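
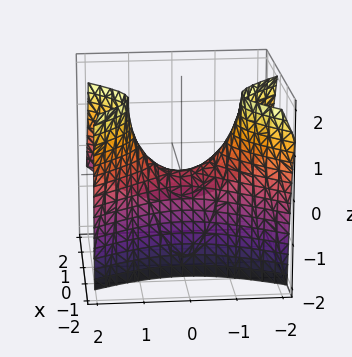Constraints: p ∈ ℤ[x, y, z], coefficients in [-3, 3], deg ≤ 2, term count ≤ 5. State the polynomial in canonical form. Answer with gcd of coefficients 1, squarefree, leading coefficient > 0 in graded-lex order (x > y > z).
3*x^2 + 3*x*z - 2*y^2 + 3*z

Degree: no degree-1 surface has this shape, so deg p = 2.
Against the integer gridlines: it crosses the z-axis at the gridline z = 0; it meets the x-axis at x = 0 (among the integer gridlines).
Assembling these constraints gives the stated polynomial.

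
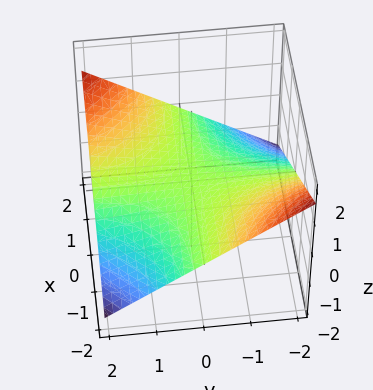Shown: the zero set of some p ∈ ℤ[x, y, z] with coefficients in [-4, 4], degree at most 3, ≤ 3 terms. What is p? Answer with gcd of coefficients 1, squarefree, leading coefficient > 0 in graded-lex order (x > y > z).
x*y - 3*z

deg p = 2.
Checking where it meets the axes: one z-axis crossing is at z = 0; the visible y-axis segment lies entirely on the surface.
The integer polynomial consistent with all of this is the stated p.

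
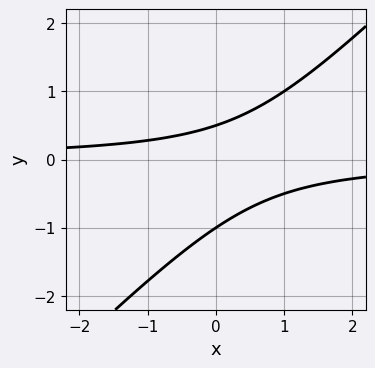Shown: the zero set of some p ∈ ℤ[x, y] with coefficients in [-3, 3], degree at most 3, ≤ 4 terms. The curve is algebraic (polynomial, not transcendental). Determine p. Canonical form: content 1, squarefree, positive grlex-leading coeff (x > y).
2*x*y - 2*y^2 - y + 1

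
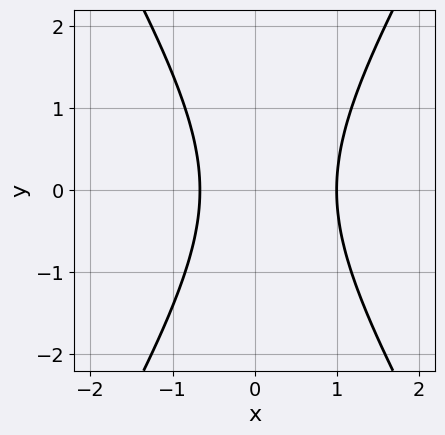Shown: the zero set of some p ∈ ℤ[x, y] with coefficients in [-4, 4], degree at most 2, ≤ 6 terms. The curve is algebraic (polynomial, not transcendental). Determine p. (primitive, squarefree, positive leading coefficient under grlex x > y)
(a) The degree is 2 — a generic line meets the curve in up to 2 points.
(b) Symmetries: mirror symmetry y ↦ −y ⇒ only even powers of y.
(c) Against the integer gridlines: the curve avoids every integer y-axis point in the box; it meets the x-axis at x = 1 (among the integer gridlines).
(d) Assembling these constraints gives the stated polynomial.

3*x^2 - y^2 - x - 2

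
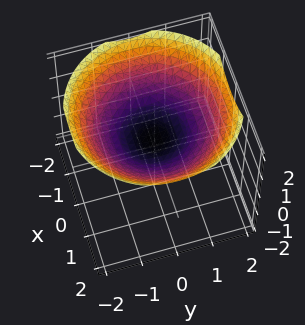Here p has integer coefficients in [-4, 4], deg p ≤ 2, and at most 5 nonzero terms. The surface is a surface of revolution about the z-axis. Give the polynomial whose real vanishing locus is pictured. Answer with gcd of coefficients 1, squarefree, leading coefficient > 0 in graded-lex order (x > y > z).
x^2 + y^2 - 3*z + 1

1. deg p = 2. No degree-1 surface has this shape.
2. Symmetry: the z-axis is an axis of rotation, so x and y enter only as x² + y².
3. Against the integer gridlines: no y-intercept at any integer in the box; the surface avoids every integer x-axis point in the box; a circular section at z = 1 has radius between 1 and 2.
4. The integer polynomial consistent with all of this is the stated p.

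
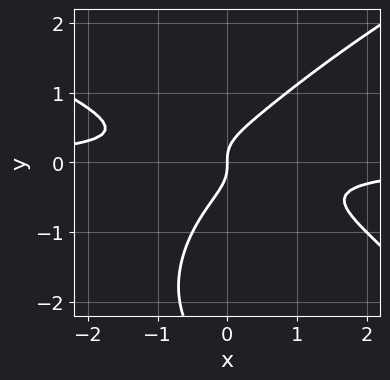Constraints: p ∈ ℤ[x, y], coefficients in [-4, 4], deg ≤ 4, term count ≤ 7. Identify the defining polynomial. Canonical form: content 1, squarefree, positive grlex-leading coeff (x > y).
y^4 - 2*x^2*y - 2*x*y^2 + 3*y^3 - x

1. The degree is 4 — the shape is more complex than any degree-3 curve.
2. Against the integer gridlines: it meets the x-axis at x = 0 (among the integer gridlines); it meets the y-axis at y = 0 (among the integer gridlines).
3. Fitting integer coefficients to these (and the overall shape) gives p.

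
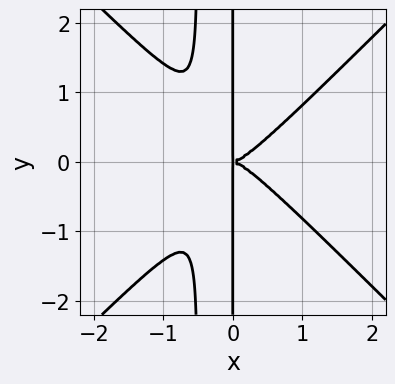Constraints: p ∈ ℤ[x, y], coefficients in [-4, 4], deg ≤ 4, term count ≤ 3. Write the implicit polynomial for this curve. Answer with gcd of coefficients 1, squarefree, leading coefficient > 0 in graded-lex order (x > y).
2*x^4 - 2*x^2*y^2 - x*y^2

deg p = 4. The shape is more complex than any degree-3 curve.
Symmetries: the y ↦ −y reflection is a symmetry, so y appears only in even powers.
Reading off the gridlines: the visible y-axis segment lies entirely on the curve.
Matching integer coefficients to the picture gives p.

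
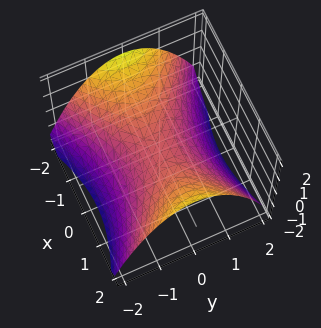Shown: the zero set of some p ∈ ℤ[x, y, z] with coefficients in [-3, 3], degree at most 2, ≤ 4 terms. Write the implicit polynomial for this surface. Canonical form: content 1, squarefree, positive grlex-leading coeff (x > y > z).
x^2 - 2*y^2 - 3*z

The degree is 2 — a hyperbolic paraboloid; a quadric.
Symmetries: it's symmetric under x → −x, forcing even powers of x; mirror symmetry y ↦ −y ⇒ only even powers of y.
Against the integer gridlines: it crosses the z-axis at the gridline z = 0; it meets the x-axis at x = 0 (among the integer gridlines); it crosses the y-axis at the gridline y = 0.
Together with the visible shape, these determine p as stated.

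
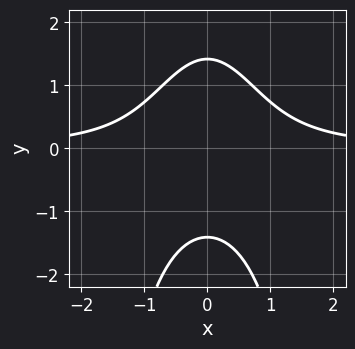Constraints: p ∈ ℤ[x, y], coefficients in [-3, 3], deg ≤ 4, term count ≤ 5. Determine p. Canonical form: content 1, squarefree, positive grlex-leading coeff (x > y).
2*x^2*y + y^2 - 2

1. The degree is 3 — the shape is more complex than any degree-2 curve.
2. Symmetries: it's symmetric under x → −x, forcing even powers of x.
3. From the axis intercepts and sections: it misses every integer gridline on the x-axis.
4. These observations pin down the coefficients.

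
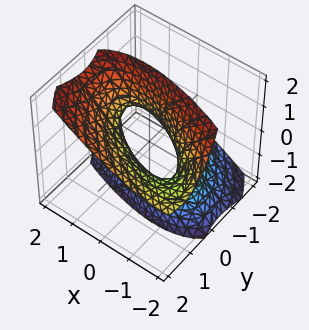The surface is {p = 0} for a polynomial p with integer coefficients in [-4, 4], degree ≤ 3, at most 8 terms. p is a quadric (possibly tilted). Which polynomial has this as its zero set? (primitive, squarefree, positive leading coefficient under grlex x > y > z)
x^2 + 2*x*y + 2*y^2 - 3*y*z - z^2 - 1

First, degree: a generic line meets the surface in up to 2 points, so deg p = 2.
Then, reading off the gridlines: it misses every integer gridline on the z-axis; the x-axis gridline crossings are at x ∈ {-1, 1}.
Finally, matching integer coefficients to the picture gives p.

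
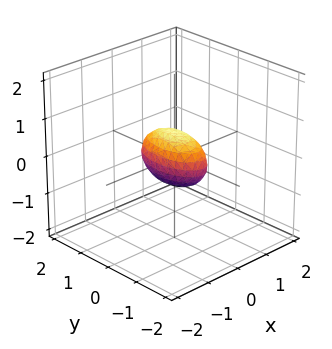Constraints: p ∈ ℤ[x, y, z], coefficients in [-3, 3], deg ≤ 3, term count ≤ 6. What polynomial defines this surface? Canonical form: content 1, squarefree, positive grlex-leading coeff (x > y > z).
3*x^2 + y^2 + 2*z^2 - 1

1. Degree: bounded and convex; a quadric, so deg p = 2.
2. Symmetries: it's symmetric under y → −y, forcing even powers of y; the z ↦ −z reflection is a symmetry, so z appears only in even powers; it's symmetric under x → −x, forcing even powers of x.
3. From the visible intercepts: the y-axis gridline crossings are at y ∈ {-1, 1}.
4. Solving for integer coefficients yields p as stated.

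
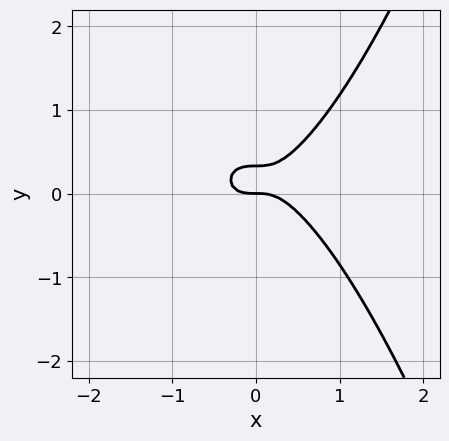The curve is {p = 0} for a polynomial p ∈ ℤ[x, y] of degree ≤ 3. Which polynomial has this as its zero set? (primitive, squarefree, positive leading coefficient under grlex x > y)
3*x^3 - 3*y^2 + y

The degree is 3 — a generic line meets the curve in up to 3 points.
Reading off the gridlines: it crosses the y-axis at the gridline y = 0; it crosses the x-axis at the gridline x = 0.
Together with the visible shape, these determine p as stated.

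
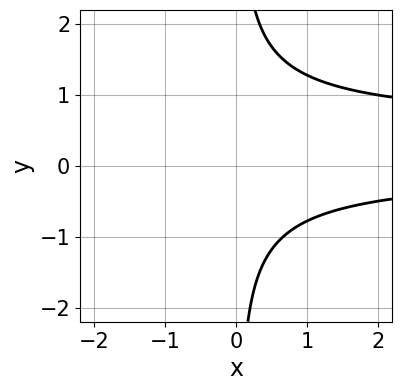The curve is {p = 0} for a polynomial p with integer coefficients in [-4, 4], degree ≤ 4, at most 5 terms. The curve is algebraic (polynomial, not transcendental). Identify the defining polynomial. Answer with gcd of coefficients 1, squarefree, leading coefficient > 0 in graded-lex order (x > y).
2*x*y^2 - x*y - 2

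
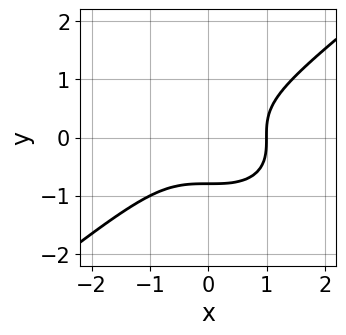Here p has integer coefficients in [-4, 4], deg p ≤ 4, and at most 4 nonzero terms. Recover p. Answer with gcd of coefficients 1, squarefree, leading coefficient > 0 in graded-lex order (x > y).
The degree is 3 — no degree-2 curve has this shape.
Against the integer gridlines: one x-axis crossing is at x = 1.
The integer polynomial consistent with all of this is the stated p.

x^3 - 2*y^3 - 1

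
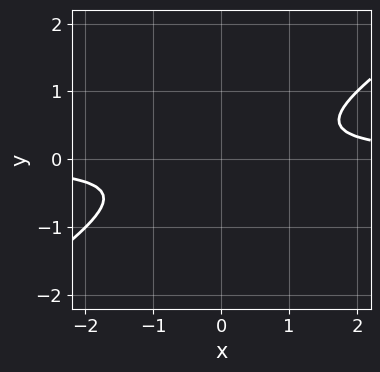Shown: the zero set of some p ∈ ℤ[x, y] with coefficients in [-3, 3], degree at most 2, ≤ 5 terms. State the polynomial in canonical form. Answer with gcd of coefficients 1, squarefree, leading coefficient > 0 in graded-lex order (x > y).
2*x*y - 3*y^2 - 1

First, the degree is 2 — no degree-1 curve has this shape.
Next, against the integer gridlines: no y-intercept at any integer in the box; the curve avoids every integer x-axis point in the box.
Finally, together with the visible shape, these determine p as stated.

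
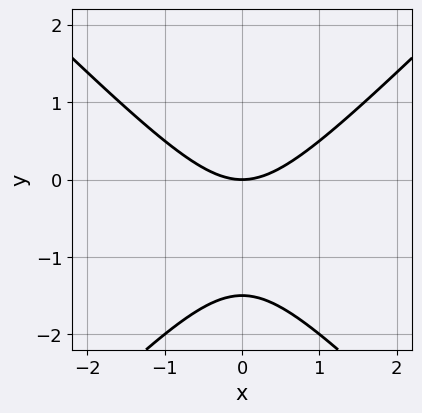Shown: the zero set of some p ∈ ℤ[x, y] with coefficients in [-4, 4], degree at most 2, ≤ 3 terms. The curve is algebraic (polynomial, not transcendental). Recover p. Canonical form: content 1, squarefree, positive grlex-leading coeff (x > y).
2*x^2 - 2*y^2 - 3*y

First, deg p = 2.
Next, symmetries: it's symmetric under x → −x, forcing even powers of x.
Next, from the visible intercepts: one x-axis crossing is at x = 0; one y-axis crossing is at y = 0.
Finally, fitting integer coefficients to these (and the overall shape) gives p.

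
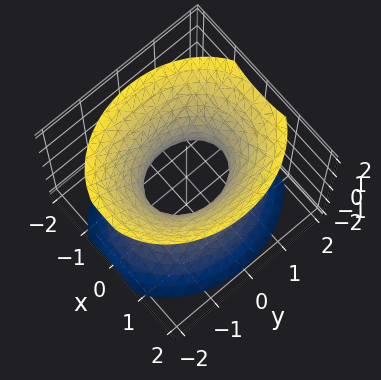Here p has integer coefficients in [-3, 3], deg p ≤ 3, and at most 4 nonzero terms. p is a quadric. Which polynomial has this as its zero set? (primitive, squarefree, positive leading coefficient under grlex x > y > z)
3*x^2 + 2*y^2 - 2*z^2 - 2

(a) Degree: an hourglass — one-sheet hyperboloid; a quadric, so deg p = 2.
(b) Symmetries: the x ↦ −x reflection is a symmetry, so x appears only in even powers; it's symmetric under z → −z, forcing even powers of z; it's symmetric under y → −y, forcing even powers of y.
(c) Observable constraints: the y-axis gridline crossings are at y ∈ {-1, 1}; the surface avoids every integer z-axis point in the box.
(d) Solving for integer coefficients yields p as stated.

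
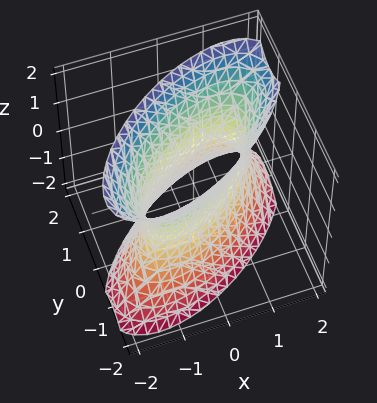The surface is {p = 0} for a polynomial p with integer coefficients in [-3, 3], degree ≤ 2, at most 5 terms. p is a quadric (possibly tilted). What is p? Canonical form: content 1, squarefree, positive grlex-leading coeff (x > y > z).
(a) deg p = 2. The shape is more complex than any degree-1 surface.
(b) Reading off the gridlines: the x-axis gridline crossings are at x ∈ {-1, 1}; it misses every integer gridline on the z-axis.
(c) Fitting integer coefficients to these (and the overall shape) gives p.

2*x^2 - 3*x*y + 3*y^2 - z^2 - 2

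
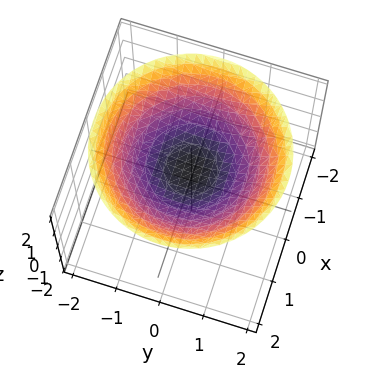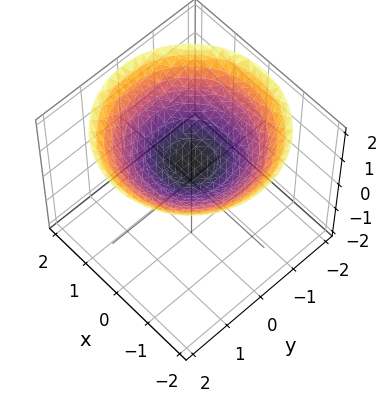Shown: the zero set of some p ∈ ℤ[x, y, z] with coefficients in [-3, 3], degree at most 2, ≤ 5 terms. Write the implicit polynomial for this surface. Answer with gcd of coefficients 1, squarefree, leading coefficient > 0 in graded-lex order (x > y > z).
x^2 + y^2 - 3*z + 2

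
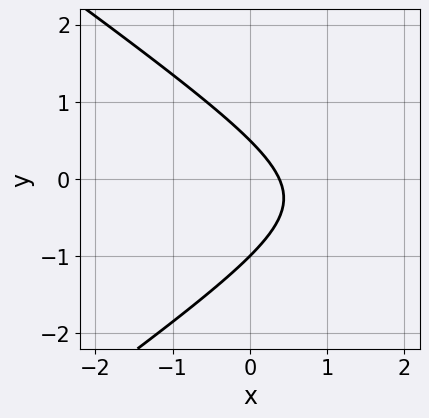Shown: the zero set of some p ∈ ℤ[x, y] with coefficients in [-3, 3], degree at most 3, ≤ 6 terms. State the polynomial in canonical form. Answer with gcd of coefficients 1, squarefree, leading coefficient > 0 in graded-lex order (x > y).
x^2 - 2*y^2 - 3*x - y + 1

First, deg p = 2. No degree-1 curve has this shape.
Next, from the axis intercepts and sections: one y-axis crossing is at y = -1.
Finally, together with the visible shape, these determine p as stated.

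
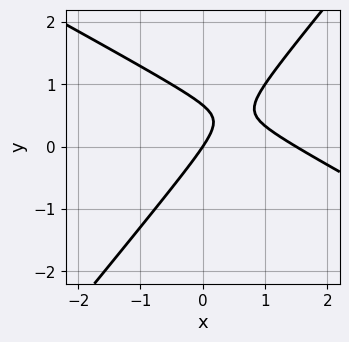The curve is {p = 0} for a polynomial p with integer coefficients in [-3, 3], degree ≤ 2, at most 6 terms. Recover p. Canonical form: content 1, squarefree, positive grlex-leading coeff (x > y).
2*x^2 + 2*x*y - 3*y^2 - 3*x + 2*y

1. Degree: a generic line meets the curve in up to 2 points, so deg p = 2.
2. Checking where it meets the axes: one y-axis crossing is at y = 0; one x-axis crossing is at x = 0.
3. Assembling these constraints gives the stated polynomial.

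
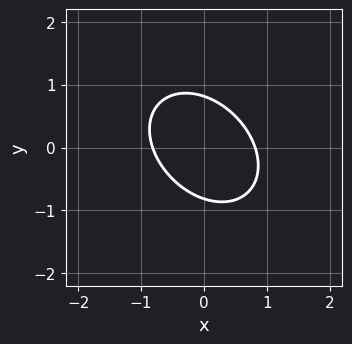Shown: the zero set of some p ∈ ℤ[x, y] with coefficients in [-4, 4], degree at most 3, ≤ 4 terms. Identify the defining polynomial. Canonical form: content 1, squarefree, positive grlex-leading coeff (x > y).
1. Degree: a generic line meets the curve in up to 2 points, so deg p = 2.
2. The integer polynomial consistent with all of this is the stated p.

3*x^2 + 2*x*y + 3*y^2 - 2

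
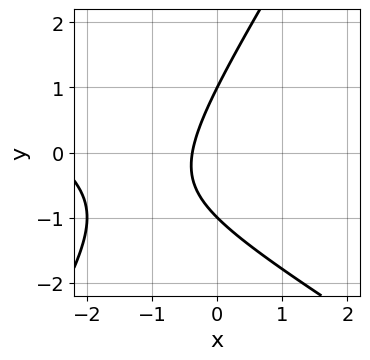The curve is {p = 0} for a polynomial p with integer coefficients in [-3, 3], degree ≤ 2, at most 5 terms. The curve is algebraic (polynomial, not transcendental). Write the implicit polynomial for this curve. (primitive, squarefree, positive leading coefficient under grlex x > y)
First, deg p = 2.
Then, from the visible intercepts: the y-axis gridline crossings are at y ∈ {-1, 1}.
Finally, solving for integer coefficients yields p as stated.

x^2 + x*y - y^2 + 3*x + 1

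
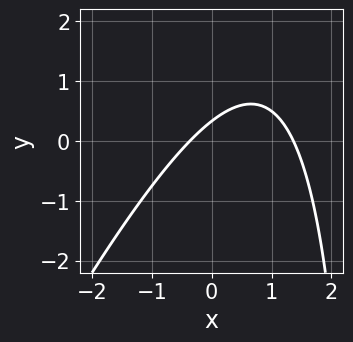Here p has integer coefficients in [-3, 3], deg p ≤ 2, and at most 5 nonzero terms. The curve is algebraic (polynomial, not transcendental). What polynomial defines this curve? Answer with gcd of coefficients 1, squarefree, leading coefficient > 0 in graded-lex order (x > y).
2*x^2 - x*y - 2*x + 3*y - 1

(a) Degree: the shape is more complex than any degree-1 curve, so deg p = 2.
(b) Matching integer coefficients to the picture gives p.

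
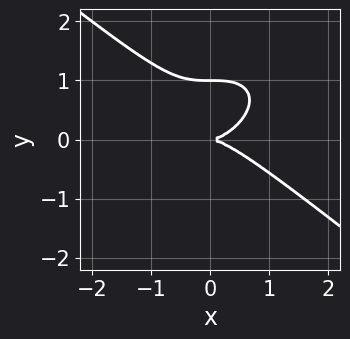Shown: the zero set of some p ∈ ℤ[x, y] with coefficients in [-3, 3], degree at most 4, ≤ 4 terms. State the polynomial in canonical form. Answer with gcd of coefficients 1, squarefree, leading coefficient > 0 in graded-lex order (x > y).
x^3 + 2*y^3 - 2*y^2

(a) Degree: no degree-2 curve has this shape, so deg p = 3.
(b) Against the integer gridlines: among the integer gridlines, it crosses the y-axis at y ∈ {0, 1}; it crosses the x-axis at the gridline x = 0.
(c) Matching integer coefficients to the picture gives p.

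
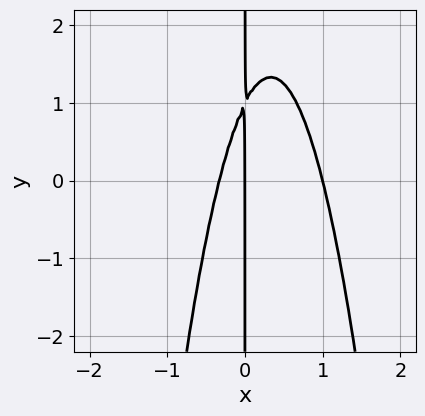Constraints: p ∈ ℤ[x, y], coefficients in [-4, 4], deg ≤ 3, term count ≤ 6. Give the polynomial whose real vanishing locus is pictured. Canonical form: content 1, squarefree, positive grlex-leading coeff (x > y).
3*x^3 - 2*x^2 + x*y - x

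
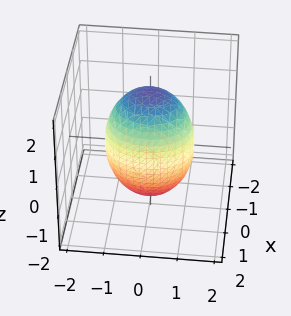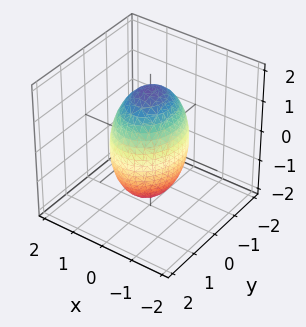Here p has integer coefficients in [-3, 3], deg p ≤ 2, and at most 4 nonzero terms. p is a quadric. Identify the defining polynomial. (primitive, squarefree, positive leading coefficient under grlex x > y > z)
1. The degree is 2 — bounded and convex; a quadric.
2. Symmetries: mirror symmetry z ↦ −z ⇒ only even powers of z; it's symmetric under y → −y, forcing even powers of y; it's symmetric under x → −x, forcing even powers of x.
3. Checking where it meets the axes: the x-axis gridline crossings are at x ∈ {-1, 1}.
4. These observations pin down the coefficients.

3*x^2 + 2*y^2 + z^2 - 3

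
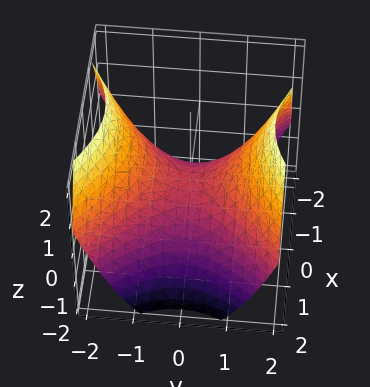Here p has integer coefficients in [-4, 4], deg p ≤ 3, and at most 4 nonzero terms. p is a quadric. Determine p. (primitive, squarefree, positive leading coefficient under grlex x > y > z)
2*x^2 - 2*y^2 + 3*z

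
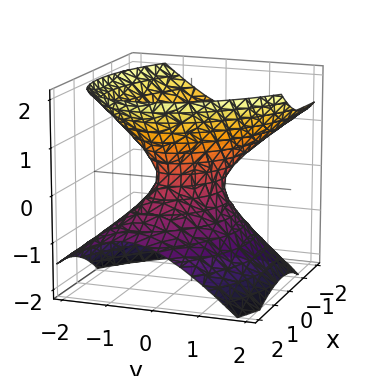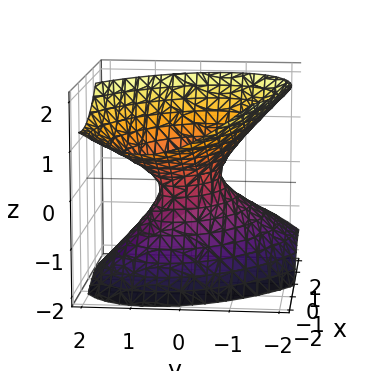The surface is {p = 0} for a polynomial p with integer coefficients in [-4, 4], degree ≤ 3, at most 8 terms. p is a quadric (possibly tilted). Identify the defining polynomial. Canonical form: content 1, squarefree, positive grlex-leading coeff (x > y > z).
The degree is 2 — the shape is more complex than any degree-1 surface.
Checking where it meets the axes: the surface avoids every integer z-axis point in the box.
Assembling these constraints gives the stated polynomial.

2*x^2 + 2*x*y + 2*x*z + 3*y^2 - 3*z^2 - 1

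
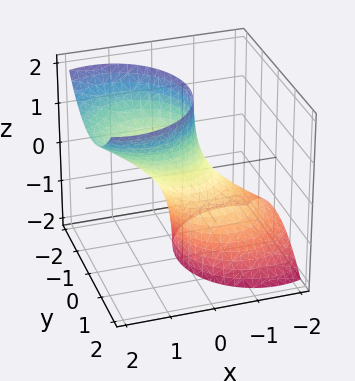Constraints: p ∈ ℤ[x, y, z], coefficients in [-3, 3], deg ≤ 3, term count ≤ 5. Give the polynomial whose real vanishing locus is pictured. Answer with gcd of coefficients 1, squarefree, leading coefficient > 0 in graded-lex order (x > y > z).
1. Degree: the shape is more complex than any degree-1 surface, so deg p = 2.
2. From the visible intercepts: it misses every integer gridline on the z-axis.
3. Fitting integer coefficients to these (and the overall shape) gives p.

2*x^2 - 3*x*z + 2*y^2 - 1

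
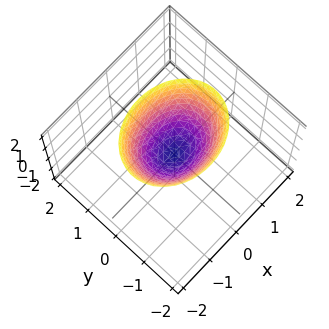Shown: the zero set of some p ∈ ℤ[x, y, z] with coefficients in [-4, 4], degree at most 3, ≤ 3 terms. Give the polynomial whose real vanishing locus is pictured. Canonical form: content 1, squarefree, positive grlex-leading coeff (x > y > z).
2*x^2 + 3*y^2 - 2*z

First, deg p = 2. A paraboloid; a quadric.
Then, symmetries: the x ↦ −x reflection is a symmetry, so x appears only in even powers; mirror symmetry y ↦ −y ⇒ only even powers of y.
Next, observable constraints: one x-axis crossing is at x = 0; it crosses the z-axis at the gridline z = 0; one y-axis crossing is at y = 0.
Finally, these observations pin down the coefficients.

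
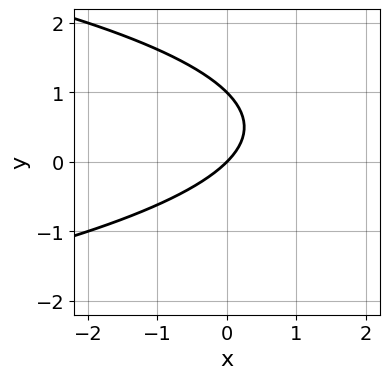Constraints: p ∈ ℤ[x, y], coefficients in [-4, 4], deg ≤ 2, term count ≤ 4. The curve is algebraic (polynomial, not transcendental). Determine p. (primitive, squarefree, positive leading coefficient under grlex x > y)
First, degree: the shape is more complex than any degree-1 curve, so deg p = 2.
Then, from the visible intercepts: it meets the x-axis at x = 0 (among the integer gridlines); among the integer gridlines, it crosses the y-axis at y ∈ {0, 1}.
Finally, solving for integer coefficients yields p as stated.

y^2 + x - y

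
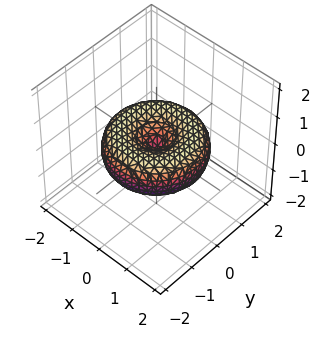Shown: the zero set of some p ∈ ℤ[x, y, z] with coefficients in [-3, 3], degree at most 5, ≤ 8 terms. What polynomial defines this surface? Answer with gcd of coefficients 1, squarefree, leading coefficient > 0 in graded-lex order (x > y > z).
1. Degree: a generic line meets the surface in up to 4 points, so deg p = 4.
2. Symmetry: every cross-section ⟂ z is a circle, so x, y appear only via x² + y².
3. Against the integer gridlines: a circular section at z = 0 has radius between 1 and 2; it crosses the y-axis at the gridline y = 0; it crosses the x-axis at the gridline x = 0; it crosses the z-axis at the gridline z = 0.
4. These observations pin down the coefficients.

x^4 + 2*x^2*y^2 + y^4 - 2*x^2 - 2*y^2 + 3*z^2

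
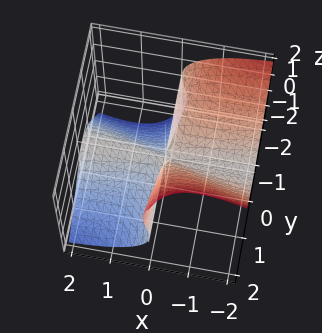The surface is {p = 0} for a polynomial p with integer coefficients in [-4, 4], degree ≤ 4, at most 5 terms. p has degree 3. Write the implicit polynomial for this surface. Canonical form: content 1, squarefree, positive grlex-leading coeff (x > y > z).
(a) The degree is 3 — no degree-2 surface has this shape.
(b) Reading off the gridlines: every point of the y-axis in the box is on the surface; it meets the z-axis at z = 0 (among the integer gridlines); the visible x-axis segment lies entirely on the surface.
(c) Putting this together gives p.

x^2*z + 2*x*y^2 - y*z^2 + z^3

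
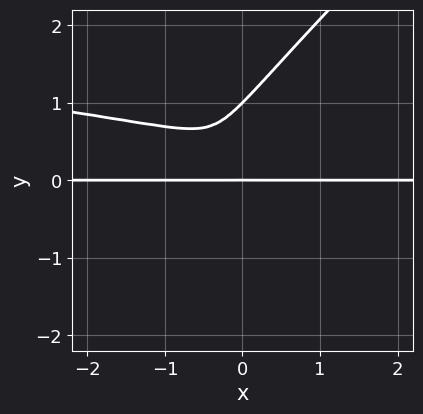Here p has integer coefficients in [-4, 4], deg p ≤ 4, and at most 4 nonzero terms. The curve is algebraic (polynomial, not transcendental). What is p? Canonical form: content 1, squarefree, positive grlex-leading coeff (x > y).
First, degree: the shape is more complex than any degree-3 curve, so deg p = 4.
Next, checking where it meets the axes: among the integer gridlines, it crosses the y-axis at y ∈ {0, 1}; every point of the x-axis in the box is on the curve.
Finally, matching integer coefficients to the picture gives p.

3*x*y^3 - 3*y^4 + x^2*y + 3*y^3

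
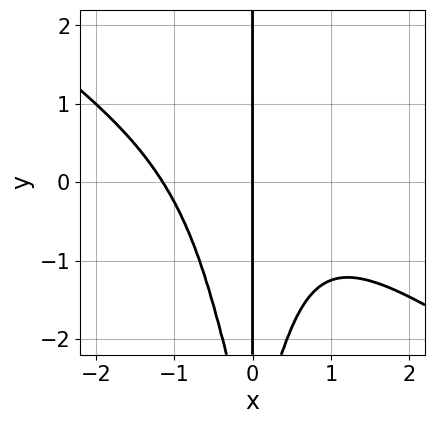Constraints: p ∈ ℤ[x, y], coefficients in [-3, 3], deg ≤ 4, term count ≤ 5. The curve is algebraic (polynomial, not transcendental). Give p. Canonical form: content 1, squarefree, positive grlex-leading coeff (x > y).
2*x^4 + 3*x^3*y + x*y + 3*x

The degree is 4 — no degree-3 curve has this shape.
From the axis intercepts and sections: the visible y-axis segment lies entirely on the curve; it meets the x-axis at x = 0 (among the integer gridlines).
Solving for integer coefficients yields p as stated.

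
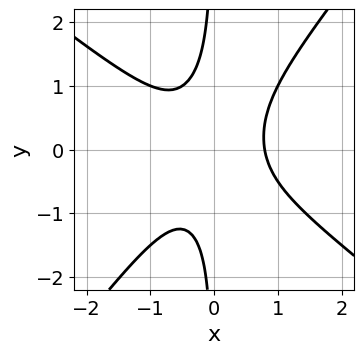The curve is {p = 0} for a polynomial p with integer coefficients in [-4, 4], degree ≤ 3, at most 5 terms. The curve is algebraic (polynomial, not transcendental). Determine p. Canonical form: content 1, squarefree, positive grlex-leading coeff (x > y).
2*x^3 + x^2*y - 2*x*y^2 - 1

(a) The degree is 3 — no degree-2 curve has this shape.
(b) From the axis intercepts and sections: no y-intercept at any integer in the box.
(c) The integer polynomial consistent with all of this is the stated p.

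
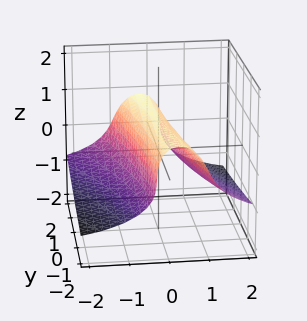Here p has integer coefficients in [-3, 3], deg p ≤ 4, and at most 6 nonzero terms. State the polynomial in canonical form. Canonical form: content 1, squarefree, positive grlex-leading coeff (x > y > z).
2*x^2*z + 2*z^3 + 3*x^2 + x*y - 1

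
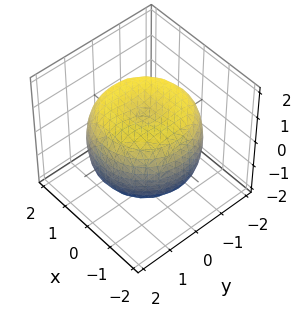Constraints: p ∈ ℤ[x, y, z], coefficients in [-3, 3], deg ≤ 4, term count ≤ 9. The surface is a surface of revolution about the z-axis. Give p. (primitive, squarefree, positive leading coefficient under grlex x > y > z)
x^4 + 2*x^2*y^2 + y^4 - 2*x^2 - 2*y^2 + 2*z^2 - 2

1. deg p = 4.
2. Symmetries: every cross-section ⟂ z is a circle, so x, y appear only via x² + y².
3. Checking where it meets the axes: a circular section at z = 1 has radius between 1 and 2; the z-axis gridline crossings are at z ∈ {-1, 1}.
4. Matching integer coefficients to the picture gives p.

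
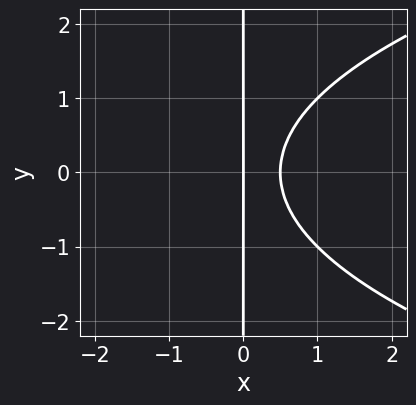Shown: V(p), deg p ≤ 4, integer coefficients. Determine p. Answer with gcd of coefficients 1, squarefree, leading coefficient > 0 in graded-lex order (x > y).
1. Degree: a generic line meets the curve in up to 3 points, so deg p = 3.
2. Symmetries: the y ↦ −y reflection is a symmetry, so y appears only in even powers.
3. From the axis intercepts and sections: the visible y-axis segment lies entirely on the curve; it meets the x-axis at x = 0 (among the integer gridlines).
4. These observations pin down the coefficients.

x*y^2 - 2*x^2 + x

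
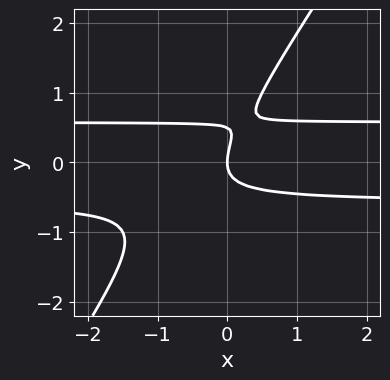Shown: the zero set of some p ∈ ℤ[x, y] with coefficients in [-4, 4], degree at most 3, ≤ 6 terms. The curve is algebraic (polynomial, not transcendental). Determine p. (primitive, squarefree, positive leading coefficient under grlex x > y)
3*x*y^2 - 2*y^3 + y^2 - x

The degree is 3 — the shape is more complex than any degree-2 curve.
Reading off the gridlines: it crosses the y-axis at the gridline y = 0; it crosses the x-axis at the gridline x = 0.
Fitting integer coefficients to these (and the overall shape) gives p.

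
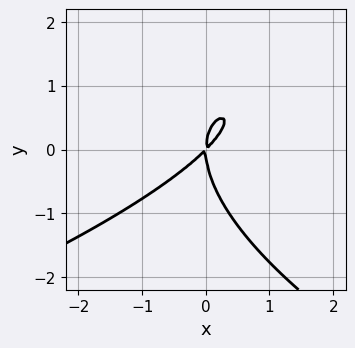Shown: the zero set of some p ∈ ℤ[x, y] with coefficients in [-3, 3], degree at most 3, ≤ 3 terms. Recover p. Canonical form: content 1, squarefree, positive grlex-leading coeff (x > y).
y^3 + 2*x^2 - 2*x*y

First, degree: the shape is more complex than any degree-2 curve, so deg p = 3.
Then, reading off the gridlines: it meets the x-axis at x = 0 (among the integer gridlines); one y-axis crossing is at y = 0.
Finally, putting this together gives p.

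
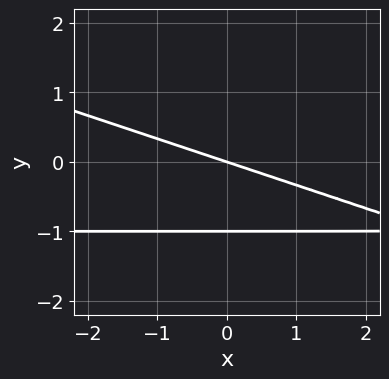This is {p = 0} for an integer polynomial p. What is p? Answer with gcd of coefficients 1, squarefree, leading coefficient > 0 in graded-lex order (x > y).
1. Degree: the shape is more complex than any degree-1 curve, so deg p = 2.
2. Reading off the gridlines: it meets the x-axis at x = 0 (among the integer gridlines); among the integer gridlines, it crosses the y-axis at y ∈ {-1, 0}.
3. Fitting integer coefficients to these (and the overall shape) gives p.

x*y + 3*y^2 + x + 3*y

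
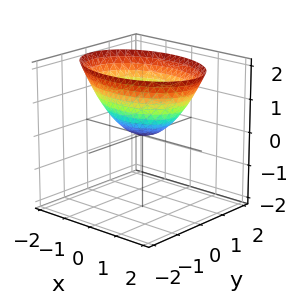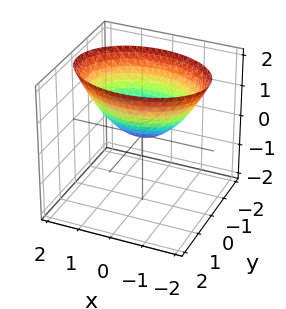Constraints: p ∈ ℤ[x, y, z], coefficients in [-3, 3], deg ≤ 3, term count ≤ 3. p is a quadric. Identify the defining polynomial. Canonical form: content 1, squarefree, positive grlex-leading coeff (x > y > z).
x^2 + 2*y^2 - 2*z

1. deg p = 2.
2. Symmetries: the y ↦ −y reflection is a symmetry, so y appears only in even powers; mirror symmetry x ↦ −x ⇒ only even powers of x.
3. From the visible intercepts: it crosses the z-axis at the gridline z = 0; it meets the x-axis at x = 0 (among the integer gridlines); one y-axis crossing is at y = 0.
4. Matching integer coefficients to the picture gives p.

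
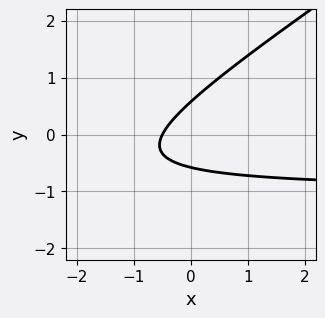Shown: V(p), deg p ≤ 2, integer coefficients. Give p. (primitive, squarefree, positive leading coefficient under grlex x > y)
2*x*y - 3*y^2 + 2*x + 1

(a) deg p = 2. No degree-1 curve has this shape.
(b) Solving for integer coefficients yields p as stated.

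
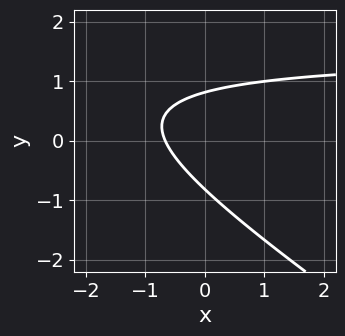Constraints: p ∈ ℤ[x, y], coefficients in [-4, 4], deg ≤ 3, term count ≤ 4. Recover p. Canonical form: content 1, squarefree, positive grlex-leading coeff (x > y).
2*x*y + 3*y^2 - 3*x - 2

1. Degree: a generic line meets the curve in up to 2 points, so deg p = 2.
2. Solving for integer coefficients yields p as stated.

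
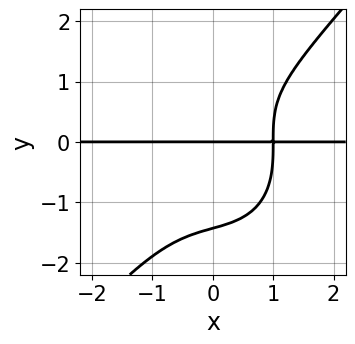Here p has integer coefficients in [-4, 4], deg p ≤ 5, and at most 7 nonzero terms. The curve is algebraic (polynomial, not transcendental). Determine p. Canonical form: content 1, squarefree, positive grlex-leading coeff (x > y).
3*x^3*y - 2*y^4 - 2*x*y^2 + 2*y^2 - 3*y

deg p = 4. The shape is more complex than any degree-3 curve.
From the axis intercepts and sections: the visible x-axis segment lies entirely on the curve; it crosses the y-axis at the gridline y = 0.
Assembling these constraints gives the stated polynomial.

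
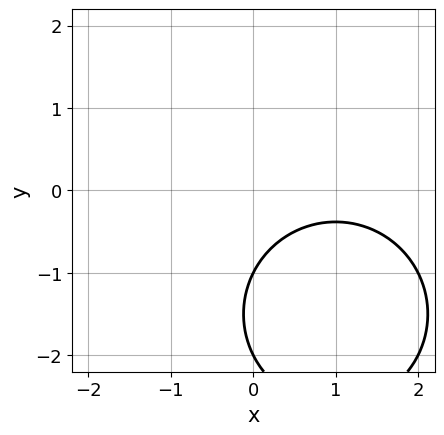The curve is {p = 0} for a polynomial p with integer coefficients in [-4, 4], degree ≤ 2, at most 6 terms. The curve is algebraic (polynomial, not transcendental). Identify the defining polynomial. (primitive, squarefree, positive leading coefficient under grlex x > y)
x^2 + y^2 - 2*x + 3*y + 2

(a) Degree: no degree-1 curve has this shape, so deg p = 2.
(b) Observable constraints: it misses every integer gridline on the x-axis; among the integer gridlines, it crosses the y-axis at y ∈ {-2, -1}.
(c) Matching integer coefficients to the picture gives p.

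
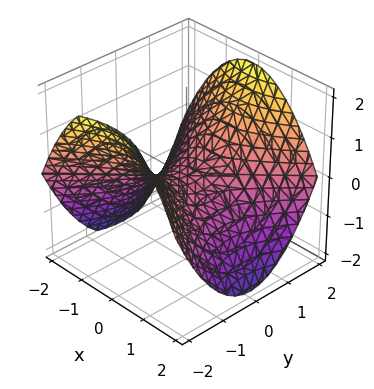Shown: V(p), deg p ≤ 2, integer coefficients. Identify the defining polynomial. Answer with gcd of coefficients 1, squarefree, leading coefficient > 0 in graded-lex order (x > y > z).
(a) deg p = 2. A saddle surface; a quadric.
(b) Symmetries: mirror symmetry x ↦ −x ⇒ only even powers of x; the y ↦ −y reflection is a symmetry, so y appears only in even powers.
(c) Observable constraints: one x-axis crossing is at x = 0; one z-axis crossing is at z = 0.
(d) Fitting integer coefficients to these (and the overall shape) gives p.

x^2 - y^2 + 2*z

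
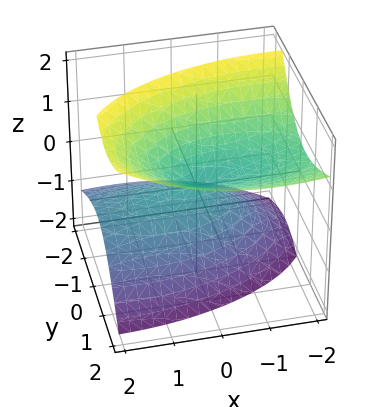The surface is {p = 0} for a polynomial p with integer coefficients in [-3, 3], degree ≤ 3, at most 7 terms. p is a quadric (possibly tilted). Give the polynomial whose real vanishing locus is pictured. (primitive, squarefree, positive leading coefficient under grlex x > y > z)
1. deg p = 2. A generic line meets the surface in up to 2 points.
2. Against the integer gridlines: it meets the x-axis at x = 0 (among the integer gridlines); one z-axis crossing is at z = 0; one y-axis crossing is at y = 0.
3. The integer polynomial consistent with all of this is the stated p.

x^2 + 2*x*z + 3*y^2 - 3*y*z - 3*z^2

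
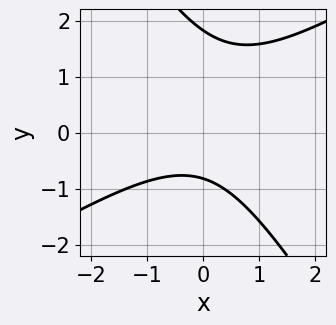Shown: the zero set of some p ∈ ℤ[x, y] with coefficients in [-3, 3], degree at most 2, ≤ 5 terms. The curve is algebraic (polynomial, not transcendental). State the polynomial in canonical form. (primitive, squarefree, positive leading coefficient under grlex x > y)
2*x^2 - 2*x*y - 2*y^2 + 2*y + 3

deg p = 2. A generic line meets the curve in up to 2 points.
Against the integer gridlines: it misses every integer gridline on the x-axis.
These observations pin down the coefficients.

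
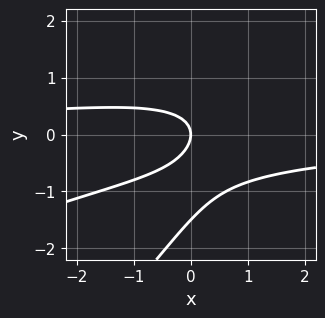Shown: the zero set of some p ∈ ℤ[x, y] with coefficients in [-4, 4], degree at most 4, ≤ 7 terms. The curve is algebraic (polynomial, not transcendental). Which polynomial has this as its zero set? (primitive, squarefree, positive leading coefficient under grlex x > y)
(a) Degree: no degree-2 curve has this shape, so deg p = 3.
(b) Checking where it meets the axes: it crosses the x-axis at the gridline x = 0; one y-axis crossing is at y = 0.
(c) The integer polynomial consistent with all of this is the stated p.

x^2*y - 3*x*y^2 + 2*y^3 + 3*y^2 + 2*x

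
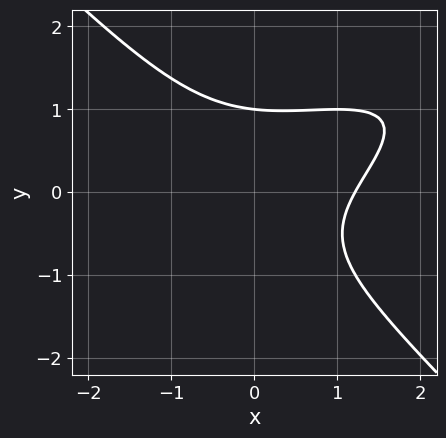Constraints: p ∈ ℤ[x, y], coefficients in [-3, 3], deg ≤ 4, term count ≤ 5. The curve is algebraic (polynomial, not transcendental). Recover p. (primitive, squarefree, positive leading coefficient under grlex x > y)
deg p = 3.
Observable constraints: it meets the y-axis at y = 1 (among the integer gridlines).
The integer polynomial consistent with all of this is the stated p.

x^3 - 2*x^2*y + 3*y^3 + x - 3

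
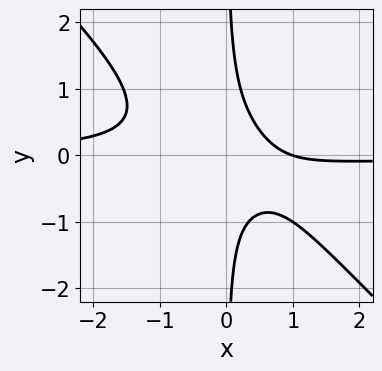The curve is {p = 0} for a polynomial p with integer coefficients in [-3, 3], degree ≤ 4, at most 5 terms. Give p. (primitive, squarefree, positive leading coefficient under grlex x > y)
3*x^2*y + 3*x*y^2 + x - 1

Degree: the shape is more complex than any degree-2 curve, so deg p = 3.
Checking where it meets the axes: one x-axis crossing is at x = 1; no y-intercept at any integer in the box.
Matching integer coefficients to the picture gives p.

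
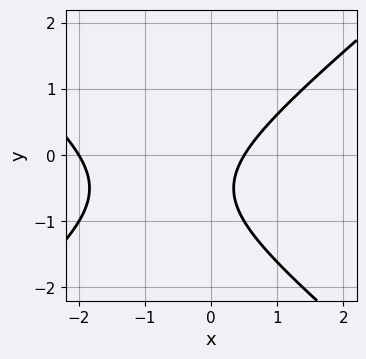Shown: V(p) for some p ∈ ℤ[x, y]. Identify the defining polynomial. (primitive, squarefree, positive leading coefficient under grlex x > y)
(a) The degree is 2 — the shape is more complex than any degree-1 curve.
(b) Against the integer gridlines: one x-axis crossing is at x = -2; it misses every integer gridline on the y-axis.
(c) Putting this together gives p.

2*x^2 - 3*y^2 + 3*x - 3*y - 2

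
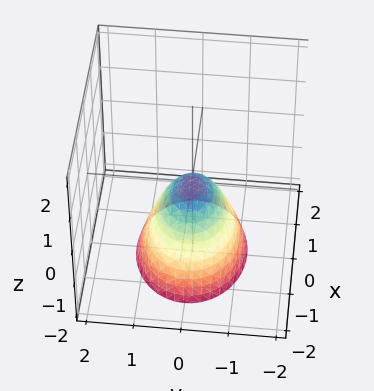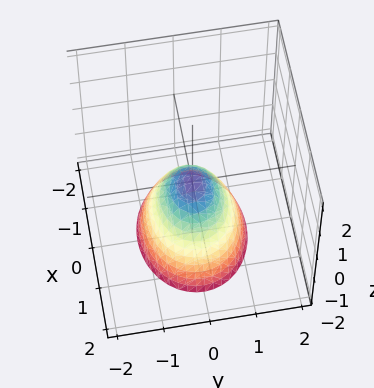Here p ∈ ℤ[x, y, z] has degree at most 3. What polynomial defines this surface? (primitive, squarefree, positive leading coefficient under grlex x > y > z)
2*x^2 + 3*y^2 + 2*z

First, the degree is 2 — a single bowl opening along one axis; a quadric.
Then, symmetries: the y ↦ −y reflection is a symmetry, so y appears only in even powers; mirror symmetry x ↦ −x ⇒ only even powers of x.
Next, observable constraints: one z-axis crossing is at z = 0; it meets the x-axis at x = 0 (among the integer gridlines).
Finally, assembling these constraints gives the stated polynomial.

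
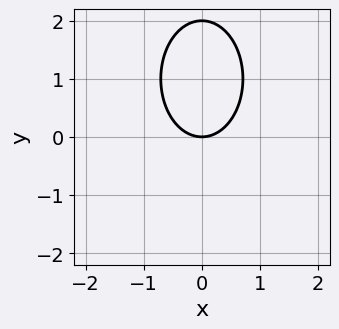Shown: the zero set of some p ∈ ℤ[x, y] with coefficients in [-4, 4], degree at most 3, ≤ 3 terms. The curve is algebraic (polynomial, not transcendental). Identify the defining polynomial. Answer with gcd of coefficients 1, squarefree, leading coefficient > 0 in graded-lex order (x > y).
2*x^2 + y^2 - 2*y

1. Degree: a generic line meets the curve in up to 2 points, so deg p = 2.
2. Symmetries: mirror symmetry x ↦ −x ⇒ only even powers of x.
3. Observable constraints: among the integer gridlines, it crosses the y-axis at y ∈ {0, 2}; one x-axis crossing is at x = 0.
4. Solving for integer coefficients yields p as stated.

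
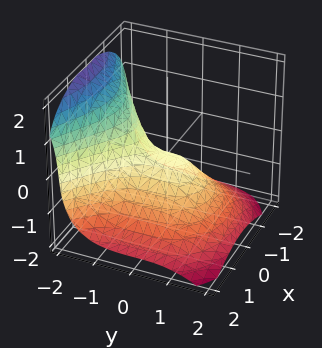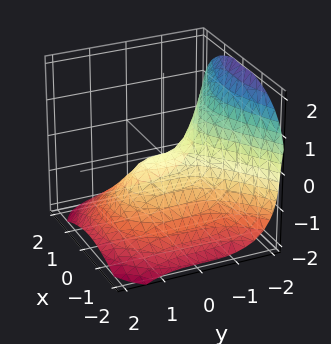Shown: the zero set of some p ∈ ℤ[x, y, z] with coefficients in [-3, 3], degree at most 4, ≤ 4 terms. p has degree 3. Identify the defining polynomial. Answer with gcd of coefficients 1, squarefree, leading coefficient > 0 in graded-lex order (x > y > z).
Degree: a generic line meets the surface in up to 3 points, so deg p = 3.
Observable constraints: it crosses the y-axis at the gridline y = 0; it crosses the z-axis at the gridline z = 0; it meets the x-axis at x = 0 (among the integer gridlines).
Putting this together gives p.

y^3 + z^3 + 2*x^2 + z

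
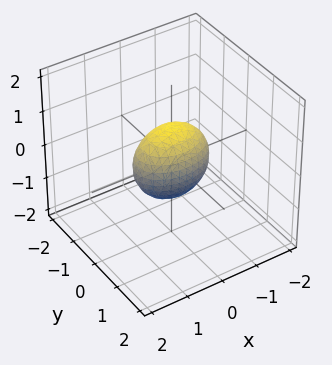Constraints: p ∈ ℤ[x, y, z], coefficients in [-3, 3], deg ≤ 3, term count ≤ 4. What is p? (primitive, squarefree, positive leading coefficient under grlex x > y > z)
x^2 + 2*y^2 + z^2 - 1

deg p = 2.
Symmetries: mirror symmetry z ↦ −z ⇒ only even powers of z; mirror symmetry x ↦ −x ⇒ only even powers of x; the y ↦ −y reflection is a symmetry, so y appears only in even powers.
Reading off the gridlines: the z-axis gridline crossings are at z ∈ {-1, 1}; among the integer gridlines, it crosses the x-axis at x ∈ {-1, 1}.
Together with the visible shape, these determine p as stated.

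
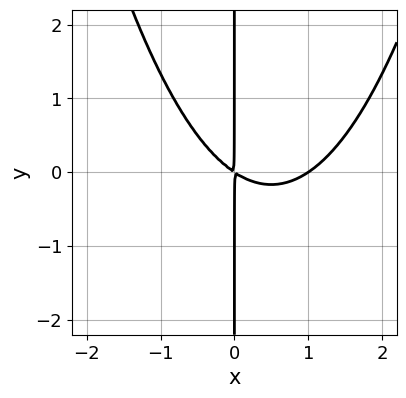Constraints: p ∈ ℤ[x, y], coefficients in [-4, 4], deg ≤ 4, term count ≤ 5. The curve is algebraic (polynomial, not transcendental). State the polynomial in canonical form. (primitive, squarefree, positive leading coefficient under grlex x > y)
2*x^3 - 2*x^2 - 3*x*y

First, degree: a generic line meets the curve in up to 3 points, so deg p = 3.
Then, observable constraints: the visible y-axis segment lies entirely on the curve; it crosses the x-axis at the gridline x = 1.
Finally, these observations pin down the coefficients.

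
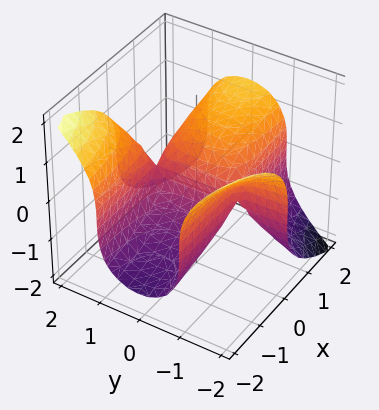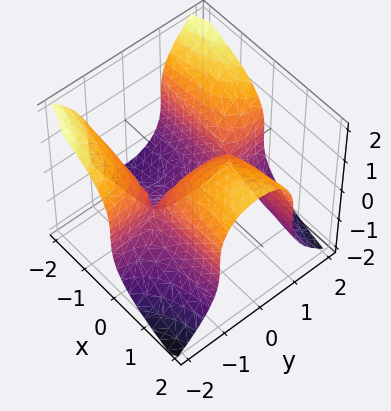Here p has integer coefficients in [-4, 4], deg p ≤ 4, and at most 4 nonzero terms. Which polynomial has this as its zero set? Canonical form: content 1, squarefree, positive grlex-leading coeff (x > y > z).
First, degree: no degree-2 surface has this shape, so deg p = 3.
Next, reading off the gridlines: the visible y-axis segment lies entirely on the surface; it crosses the z-axis at the gridline z = 0; it meets the x-axis at x = 0 (among the integer gridlines).
Finally, assembling these constraints gives the stated polynomial.

3*x*y^2 + 2*z^3 - 3*x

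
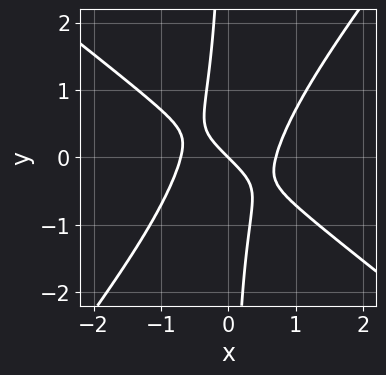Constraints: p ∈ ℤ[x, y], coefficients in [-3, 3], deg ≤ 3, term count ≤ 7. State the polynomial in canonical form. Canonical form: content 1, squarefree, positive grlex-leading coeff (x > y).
(a) deg p = 3.
(b) Against the integer gridlines: it meets the x-axis at x = 0 (among the integer gridlines); it meets the y-axis at y = 0 (among the integer gridlines).
(c) Matching integer coefficients to the picture gives p.

2*x^3 + x^2*y - 2*x*y^2 - x - y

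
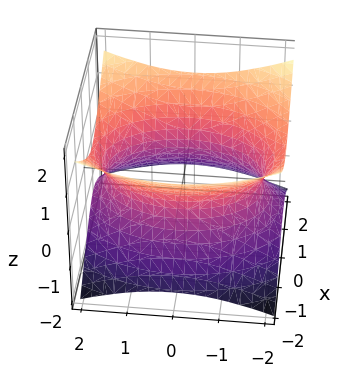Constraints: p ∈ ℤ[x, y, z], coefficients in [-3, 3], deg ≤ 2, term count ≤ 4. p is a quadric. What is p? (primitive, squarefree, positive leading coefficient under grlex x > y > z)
2*x^2 + y^2 - 3*z^2 - 3

First, degree: an hourglass — one-sheet hyperboloid; a quadric, so deg p = 2.
Next, symmetries: the x ↦ −x reflection is a symmetry, so x appears only in even powers; the y ↦ −y reflection is a symmetry, so y appears only in even powers; mirror symmetry z ↦ −z ⇒ only even powers of z.
Next, from the visible intercepts: it misses every integer gridline on the z-axis.
Finally, together with the visible shape, these determine p as stated.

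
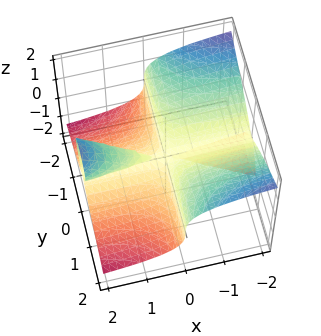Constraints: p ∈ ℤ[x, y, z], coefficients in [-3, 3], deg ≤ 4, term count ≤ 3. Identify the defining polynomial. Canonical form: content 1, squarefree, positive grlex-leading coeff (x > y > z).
2*x*y^2 - 2*x*z^2 + 3*z^3

First, there are 2 components.
Then, deg p = 3.
Next, from the axis intercepts and sections: one z-axis crossing is at z = 0; every point of the x-axis in the box is on the surface.
Finally, assembling these constraints gives the stated polynomial.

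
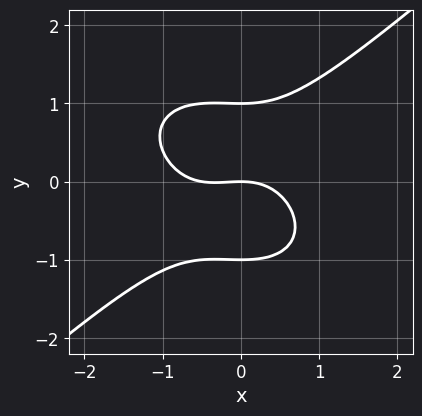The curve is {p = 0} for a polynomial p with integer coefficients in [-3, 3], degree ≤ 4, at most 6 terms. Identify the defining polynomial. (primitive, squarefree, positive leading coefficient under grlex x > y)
2*x^3 - 3*y^3 + x^2 + 3*y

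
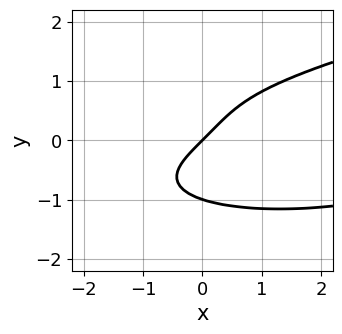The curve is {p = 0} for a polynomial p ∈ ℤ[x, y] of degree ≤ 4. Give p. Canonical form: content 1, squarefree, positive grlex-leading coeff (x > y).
3*y^4 - x^2*y - 3*x + 3*y

1. The degree is 4 — a generic line meets the curve in up to 4 points.
2. From the axis intercepts and sections: the y-axis gridline crossings are at y ∈ {-1, 0}; it crosses the x-axis at the gridline x = 0.
3. Assembling these constraints gives the stated polynomial.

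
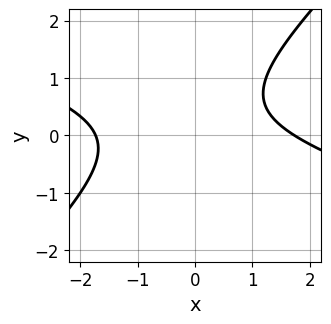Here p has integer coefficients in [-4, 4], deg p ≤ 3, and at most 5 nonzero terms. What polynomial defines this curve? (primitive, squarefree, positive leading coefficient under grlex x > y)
x^2 + 2*x*y - 3*y^2 + 2*y - 3

(a) deg p = 2. The shape is more complex than any degree-1 curve.
(b) Reading off the gridlines: no y-intercept at any integer in the box.
(c) Together with the visible shape, these determine p as stated.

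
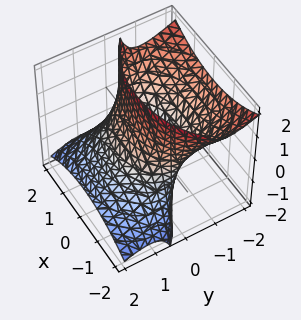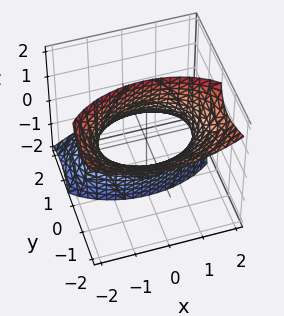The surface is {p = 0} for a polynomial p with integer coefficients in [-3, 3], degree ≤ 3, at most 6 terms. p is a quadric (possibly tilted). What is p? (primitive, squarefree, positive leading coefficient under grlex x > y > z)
1. Degree: the shape is more complex than any degree-1 surface, so deg p = 2.
2. From the axis intercepts and sections: among the integer gridlines, it crosses the y-axis at y ∈ {-1, 1}; the surface avoids every integer z-axis point in the box.
3. Together with the visible shape, these determine p as stated.

x^2 + 2*y^2 + 3*y*z - 2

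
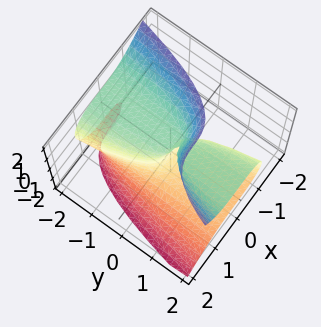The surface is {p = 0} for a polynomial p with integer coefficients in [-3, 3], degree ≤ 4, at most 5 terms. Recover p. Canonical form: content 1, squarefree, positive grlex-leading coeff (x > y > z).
3*x^3 - 2*y*z^2 + z^3 - z^2 + 2*y

The degree is 3 — a generic line meets the surface in up to 3 points.
Checking where it meets the axes: it crosses the y-axis at the gridline y = 0; the z-axis gridline crossings are at z ∈ {0, 1}.
Solving for integer coefficients yields p as stated.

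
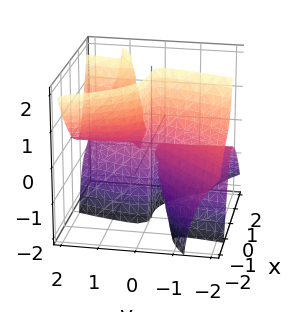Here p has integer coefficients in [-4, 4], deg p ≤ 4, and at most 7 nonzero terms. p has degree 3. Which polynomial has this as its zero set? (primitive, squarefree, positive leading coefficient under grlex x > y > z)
Degree: a generic line meets the surface in up to 3 points, so deg p = 3.
From the visible intercepts: every point of the y-axis in the box is on the surface; it meets the x-axis at x = 0 (among the integer gridlines).
These observations pin down the coefficients. Check: (0, 0, 2) on the z-axis lies on the surface, and p(0, 0, 2) = 0. ✓

2*x^3 - 2*x^2*y - 3*x*y*z + y^2*z + y*z^2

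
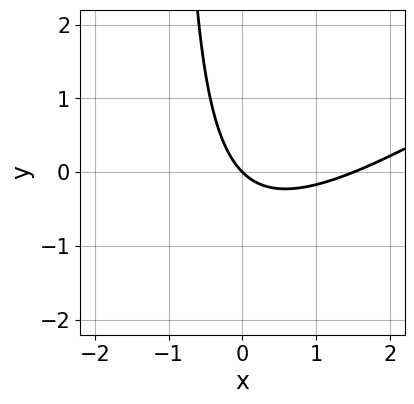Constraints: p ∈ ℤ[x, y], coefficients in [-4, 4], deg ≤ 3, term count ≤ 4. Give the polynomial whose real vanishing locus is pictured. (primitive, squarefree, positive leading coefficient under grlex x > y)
2*x^2 - 3*x*y - 3*x - 3*y

First, the degree is 2 — the shape is more complex than any degree-1 curve.
Then, against the integer gridlines: one x-axis crossing is at x = 0; it crosses the y-axis at the gridline y = 0.
Finally, these observations pin down the coefficients.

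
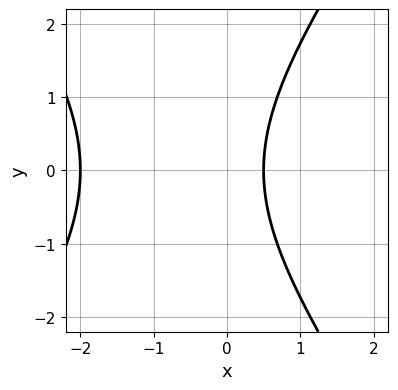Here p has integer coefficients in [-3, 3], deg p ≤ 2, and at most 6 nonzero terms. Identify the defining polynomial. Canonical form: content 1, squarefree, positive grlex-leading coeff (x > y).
2*x^2 - y^2 + 3*x - 2

(a) The degree is 2 — no degree-1 curve has this shape.
(b) Symmetries: the y ↦ −y reflection is a symmetry, so y appears only in even powers.
(c) Against the integer gridlines: it crosses the x-axis at the gridline x = -2; no y-intercept at any integer in the box.
(d) Matching integer coefficients to the picture gives p.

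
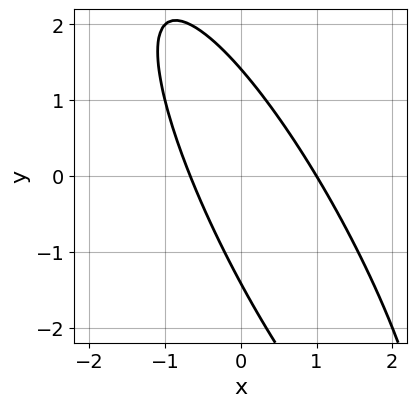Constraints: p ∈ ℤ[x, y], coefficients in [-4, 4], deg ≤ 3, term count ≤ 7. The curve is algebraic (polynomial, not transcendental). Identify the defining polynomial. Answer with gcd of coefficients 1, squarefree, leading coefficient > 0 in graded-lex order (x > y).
3*x^2 + 3*x*y + y^2 - x - 2

(a) The degree is 2 — a generic line meets the curve in up to 2 points.
(b) Reading off the gridlines: it crosses the x-axis at the gridline x = 1.
(c) Assembling these constraints gives the stated polynomial.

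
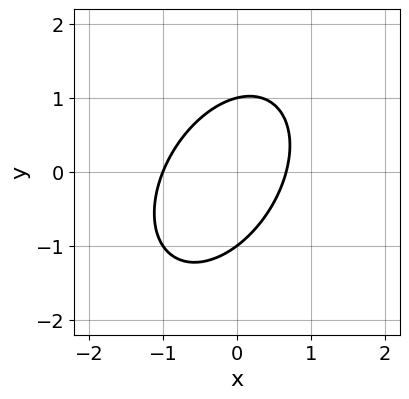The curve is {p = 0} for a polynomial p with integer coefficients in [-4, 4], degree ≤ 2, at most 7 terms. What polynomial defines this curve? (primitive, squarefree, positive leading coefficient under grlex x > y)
3*x^2 - 2*x*y + 2*y^2 + x - 2

1. deg p = 2. No degree-1 curve has this shape.
2. From the visible intercepts: the y-axis gridline crossings are at y ∈ {-1, 1}; it crosses the x-axis at the gridline x = -1.
3. These observations pin down the coefficients.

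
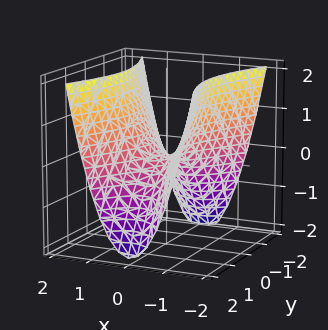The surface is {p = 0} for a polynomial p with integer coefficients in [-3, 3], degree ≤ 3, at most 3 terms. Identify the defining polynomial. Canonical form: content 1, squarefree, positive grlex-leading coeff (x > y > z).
3*x^2 - y^2 - 2*z

First, deg p = 2.
Next, symmetries: the x ↦ −x reflection is a symmetry, so x appears only in even powers; mirror symmetry y ↦ −y ⇒ only even powers of y.
Then, checking where it meets the axes: it meets the y-axis at y = 0 (among the integer gridlines); it crosses the z-axis at the gridline z = 0; one x-axis crossing is at x = 0.
Finally, solving for integer coefficients yields p as stated.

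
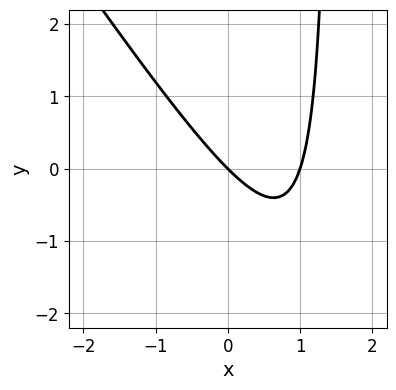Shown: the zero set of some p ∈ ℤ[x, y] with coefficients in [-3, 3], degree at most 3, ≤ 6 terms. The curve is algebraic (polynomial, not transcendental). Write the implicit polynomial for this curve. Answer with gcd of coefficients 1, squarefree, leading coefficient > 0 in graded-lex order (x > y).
3*x^2 + 2*x*y - 3*x - 3*y

deg p = 2. No degree-1 curve has this shape.
From the axis intercepts and sections: it meets the y-axis at y = 0 (among the integer gridlines); among the integer gridlines, it crosses the x-axis at x ∈ {0, 1}.
These observations pin down the coefficients.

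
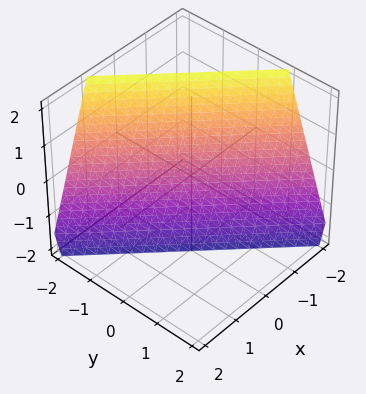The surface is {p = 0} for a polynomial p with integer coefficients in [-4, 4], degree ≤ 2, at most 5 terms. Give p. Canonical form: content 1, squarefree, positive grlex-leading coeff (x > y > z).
First, deg p = 1. Every cross-section is a straight line — this is a plane.
Then, reading off the gridlines: one z-axis crossing is at z = -2.
Finally, putting this together gives p.

3*x + 3*y + z + 2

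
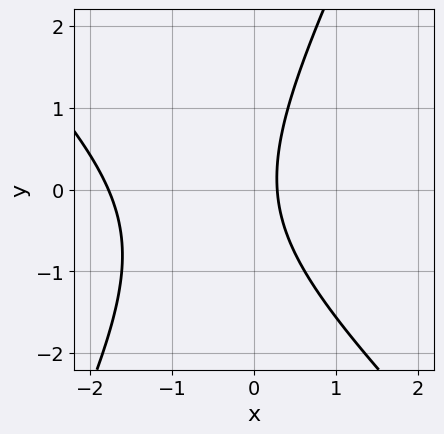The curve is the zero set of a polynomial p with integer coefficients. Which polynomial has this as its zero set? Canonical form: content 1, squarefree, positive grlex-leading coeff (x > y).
(a) The degree is 2 — no degree-1 curve has this shape.
(b) Observable constraints: no y-intercept at any integer in the box.
(c) The integer polynomial consistent with all of this is the stated p.

2*x^2 + x*y - y^2 + 3*x - 1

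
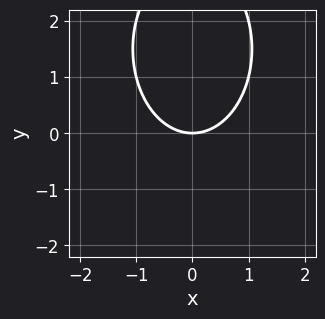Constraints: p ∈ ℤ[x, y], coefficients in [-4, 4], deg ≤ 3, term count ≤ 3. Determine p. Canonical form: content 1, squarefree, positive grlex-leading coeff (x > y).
(a) deg p = 2.
(b) Symmetries: it's symmetric under x → −x, forcing even powers of x.
(c) Reading off the gridlines: it crosses the x-axis at the gridline x = 0; it crosses the y-axis at the gridline y = 0.
(d) Solving for integer coefficients yields p as stated.

2*x^2 + y^2 - 3*y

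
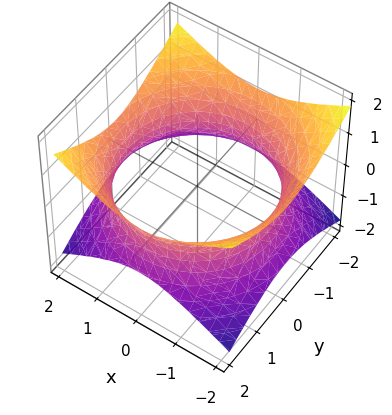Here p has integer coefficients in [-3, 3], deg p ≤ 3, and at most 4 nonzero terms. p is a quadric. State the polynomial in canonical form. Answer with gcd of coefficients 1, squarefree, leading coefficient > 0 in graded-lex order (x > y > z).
x^2 + y^2 - 2*z^2 - 3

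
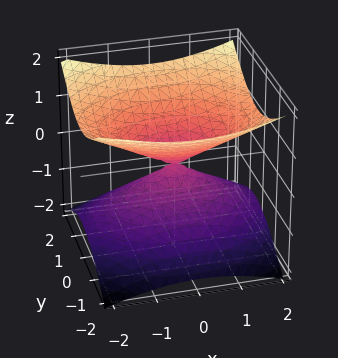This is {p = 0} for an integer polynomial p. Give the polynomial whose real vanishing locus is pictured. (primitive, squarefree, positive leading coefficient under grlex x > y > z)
x^2 + 2*y^2 - 3*z^2

deg p = 2. Two nappes meeting at a single point; a quadric.
Symmetries: it's symmetric under z → −z, forcing even powers of z; mirror symmetry y ↦ −y ⇒ only even powers of y; it's symmetric under x → −x, forcing even powers of x.
Reading off the gridlines: it meets the y-axis at y = 0 (among the integer gridlines); it crosses the x-axis at the gridline x = 0; one z-axis crossing is at z = 0.
Solving for integer coefficients yields p as stated.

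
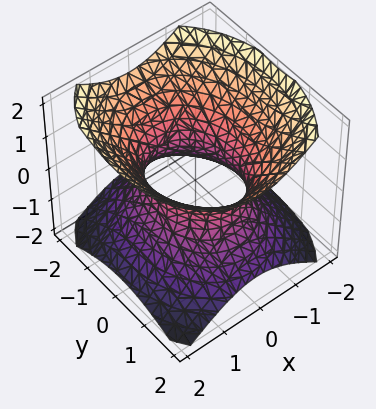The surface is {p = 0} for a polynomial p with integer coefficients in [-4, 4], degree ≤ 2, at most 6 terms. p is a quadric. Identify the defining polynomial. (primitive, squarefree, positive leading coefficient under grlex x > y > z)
3*x^2 + 2*y^2 - 3*z^2 - 3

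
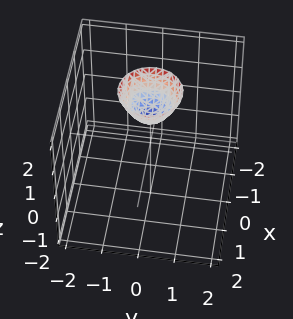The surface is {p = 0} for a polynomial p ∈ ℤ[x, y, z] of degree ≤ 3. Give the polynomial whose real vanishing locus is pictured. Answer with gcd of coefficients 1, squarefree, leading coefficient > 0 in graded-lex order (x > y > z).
3*x^2 + 3*y^2 - 2*z + 2

(a) deg p = 2.
(b) Symmetries: the surface is invariant under rotation about z: p = q(x² + y², z).
(c) Checking where it meets the axes: no y-intercept at any integer in the box; the surface avoids every integer x-axis point in the box.
(d) Together with the visible shape, these determine p as stated.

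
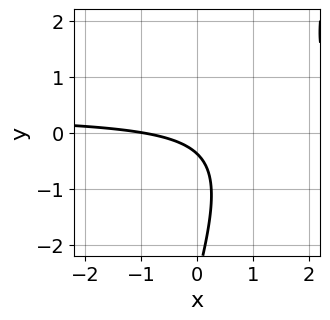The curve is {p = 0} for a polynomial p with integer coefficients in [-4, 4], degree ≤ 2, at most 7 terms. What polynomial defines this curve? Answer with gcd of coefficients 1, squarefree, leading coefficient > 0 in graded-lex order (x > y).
3*x*y - y^2 - x - 3*y - 1

First, the degree is 2 — the shape is more complex than any degree-1 curve.
Next, reading off the gridlines: it meets the x-axis at x = -1 (among the integer gridlines).
Finally, the integer polynomial consistent with all of this is the stated p.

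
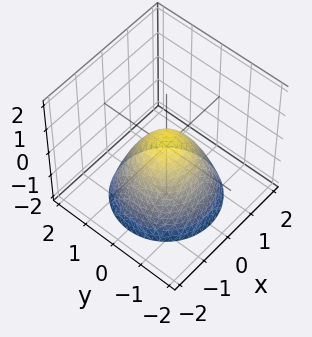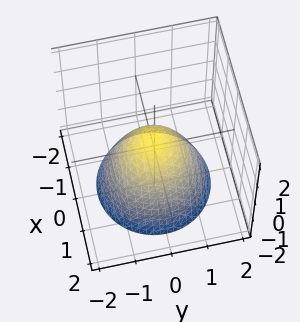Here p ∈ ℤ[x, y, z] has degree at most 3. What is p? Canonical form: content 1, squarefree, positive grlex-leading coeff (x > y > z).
3*x^2 + 3*y^2 + 3*z - 1

1. deg p = 2. No degree-1 surface has this shape.
2. Symmetries: rotational symmetry about the z-axis ⇒ p depends on x, y only through x² + y².
3. From the axis intercepts and sections: a circular section at z = -1 has radius between 1 and 2.
4. Together with the visible shape, these determine p as stated.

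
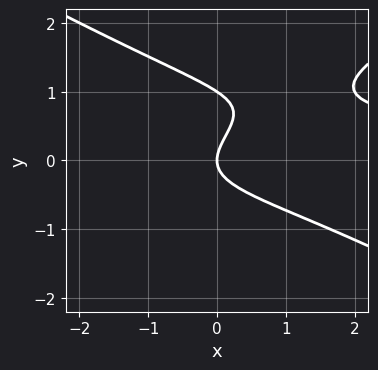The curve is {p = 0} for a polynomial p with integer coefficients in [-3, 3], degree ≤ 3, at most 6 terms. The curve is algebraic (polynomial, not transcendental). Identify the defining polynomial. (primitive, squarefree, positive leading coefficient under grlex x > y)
The degree is 3 — a generic line meets the curve in up to 3 points.
Reading off the gridlines: the y-axis gridline crossings are at y ∈ {0, 1}; one x-axis crossing is at x = 0.
Fitting integer coefficients to these (and the overall shape) gives p.

x^2*y - 3*y^3 + 3*y^2 - 2*x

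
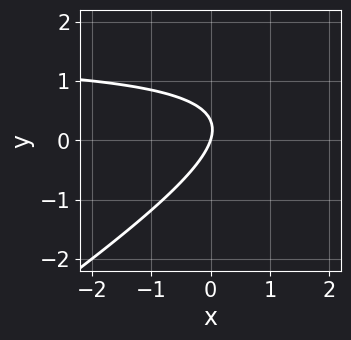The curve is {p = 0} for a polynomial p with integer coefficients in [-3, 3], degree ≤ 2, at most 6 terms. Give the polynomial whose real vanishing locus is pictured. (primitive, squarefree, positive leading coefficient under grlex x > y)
First, the degree is 2 — a generic line meets the curve in up to 2 points.
Next, from the axis intercepts and sections: one y-axis crossing is at y = 0; it crosses the x-axis at the gridline x = 0.
Finally, putting this together gives p.

2*x*y - 3*y^2 - 3*x + y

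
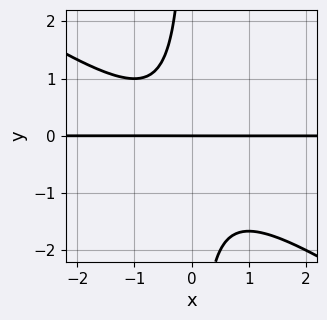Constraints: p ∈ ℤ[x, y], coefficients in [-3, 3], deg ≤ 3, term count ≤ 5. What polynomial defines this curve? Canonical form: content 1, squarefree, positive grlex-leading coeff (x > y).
2*x^2*y + 3*x*y^2 + x*y + 2*y

1. deg p = 3.
2. Checking where it meets the axes: one y-axis crossing is at y = 0; the visible x-axis segment lies entirely on the curve.
3. The integer polynomial consistent with all of this is the stated p.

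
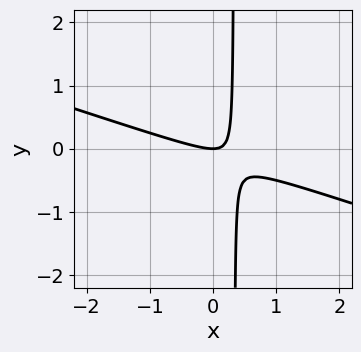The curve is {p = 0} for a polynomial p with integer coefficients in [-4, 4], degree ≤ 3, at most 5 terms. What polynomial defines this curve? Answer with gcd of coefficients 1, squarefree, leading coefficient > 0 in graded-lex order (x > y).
First, degree: a generic line meets the curve in up to 2 points, so deg p = 2.
Then, against the integer gridlines: it crosses the y-axis at the gridline y = 0; it meets the x-axis at x = 0 (among the integer gridlines).
Finally, fitting integer coefficients to these (and the overall shape) gives p.

x^2 + 3*x*y - y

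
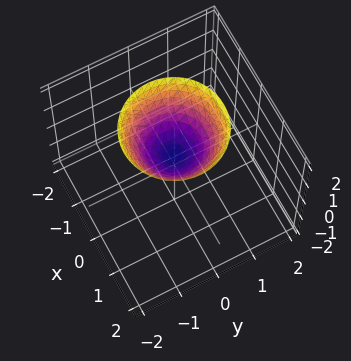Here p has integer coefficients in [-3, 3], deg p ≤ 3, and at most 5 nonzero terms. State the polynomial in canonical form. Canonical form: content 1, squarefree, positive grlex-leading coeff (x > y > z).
First, deg p = 2.
Then, symmetry: every cross-section ⟂ z is a circle, so x, y appear only via x² + y².
Then, reading off the gridlines: the surface avoids every integer y-axis point in the box; no x-intercept at any integer in the box; a circular section at z = 2 has radius between 1 and 2.
Finally, fitting integer coefficients to these (and the overall shape) gives p.

2*x^2 + 2*y^2 - 2*z + 1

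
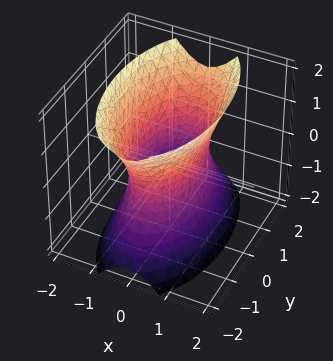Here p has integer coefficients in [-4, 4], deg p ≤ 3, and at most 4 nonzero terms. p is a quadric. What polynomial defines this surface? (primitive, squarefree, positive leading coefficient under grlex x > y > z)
3*x^2 + y^2 - z^2 - 2

The degree is 2 — one connected sheet with a waist; a quadric.
Symmetries: mirror symmetry x ↦ −x ⇒ only even powers of x; the z ↦ −z reflection is a symmetry, so z appears only in even powers; mirror symmetry y ↦ −y ⇒ only even powers of y.
From the visible intercepts: it misses every integer gridline on the z-axis.
Fitting integer coefficients to these (and the overall shape) gives p.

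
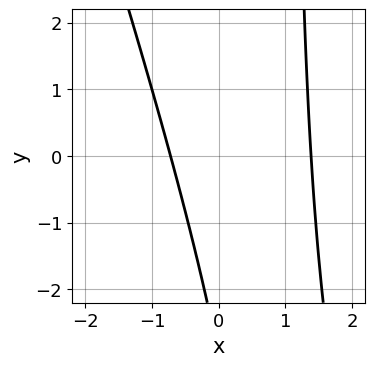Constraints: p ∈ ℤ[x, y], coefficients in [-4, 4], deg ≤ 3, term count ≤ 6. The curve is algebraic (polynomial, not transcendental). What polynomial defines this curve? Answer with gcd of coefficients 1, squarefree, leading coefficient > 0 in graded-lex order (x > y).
(a) Degree: no degree-1 curve has this shape, so deg p = 2.
(b) Against the integer gridlines: no y-intercept at any integer in the box.
(c) Putting this together gives p.

3*x^2 + x*y - 2*x - y - 3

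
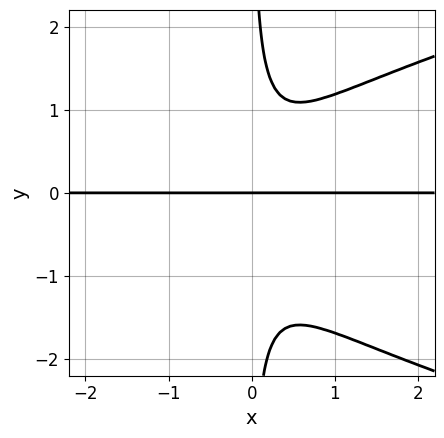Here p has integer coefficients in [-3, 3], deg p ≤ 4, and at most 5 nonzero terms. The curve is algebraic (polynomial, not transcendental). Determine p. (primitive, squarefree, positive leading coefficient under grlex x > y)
2*x*y^3 - 3*x^2*y + x*y^2 - y

(a) Degree: a generic line meets the curve in up to 4 points, so deg p = 4.
(b) Against the integer gridlines: one y-axis crossing is at y = 0; the visible x-axis segment lies entirely on the curve.
(c) Putting this together gives p.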